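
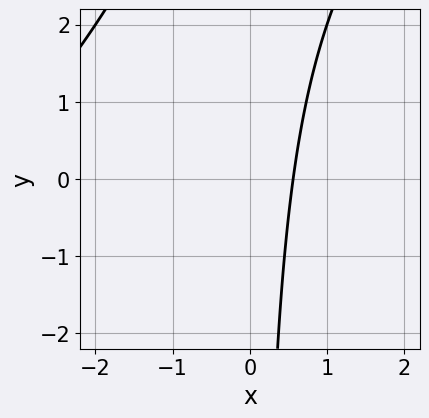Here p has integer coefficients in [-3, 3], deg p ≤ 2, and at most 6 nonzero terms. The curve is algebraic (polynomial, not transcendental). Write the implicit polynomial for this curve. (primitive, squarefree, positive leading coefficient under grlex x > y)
1. Degree: a generic line meets the curve in up to 2 points, so deg p = 2.
2. Checking where it meets the axes: it misses every integer gridline on the y-axis.
3. These observations pin down the coefficients.

x^2 - x*y + 3*x - 2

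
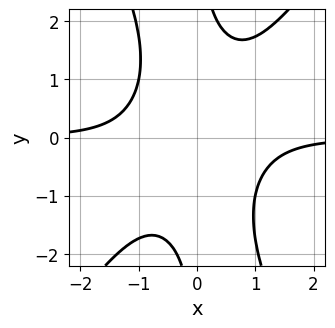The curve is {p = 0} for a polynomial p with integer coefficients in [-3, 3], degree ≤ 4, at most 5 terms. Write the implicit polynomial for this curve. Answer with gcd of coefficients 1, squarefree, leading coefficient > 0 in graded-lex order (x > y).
Degree: a generic line meets the curve in up to 4 points, so deg p = 4.
Reading off the gridlines: the curve avoids every integer y-axis point in the box; it misses every integer gridline on the x-axis.
Putting this together gives p.

3*x^3*y - x^2*y^2 - x*y^3 + 3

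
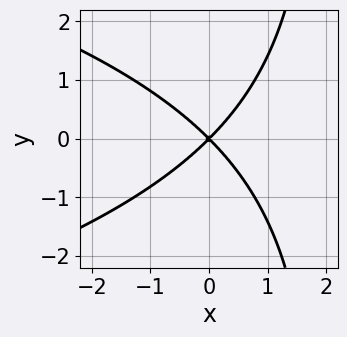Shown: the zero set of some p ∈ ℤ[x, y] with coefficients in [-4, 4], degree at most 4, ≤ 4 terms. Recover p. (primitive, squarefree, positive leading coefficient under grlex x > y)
x*y^2 + 2*x^2 - 2*y^2

First, deg p = 3. The shape is more complex than any degree-2 curve.
Next, symmetries: it's symmetric under y → −y, forcing even powers of y.
Then, from the visible intercepts: one x-axis crossing is at x = 0; it crosses the y-axis at the gridline y = 0.
Finally, fitting integer coefficients to these (and the overall shape) gives p.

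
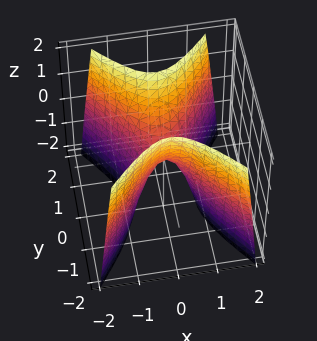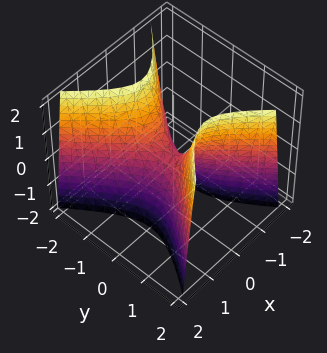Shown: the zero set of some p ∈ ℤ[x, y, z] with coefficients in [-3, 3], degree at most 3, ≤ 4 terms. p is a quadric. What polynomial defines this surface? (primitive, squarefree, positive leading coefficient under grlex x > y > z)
1. Degree: a hyperbolic paraboloid; a quadric, so deg p = 2.
2. Symmetries: mirror symmetry x ↦ −x ⇒ only even powers of x; mirror symmetry y ↦ −y ⇒ only even powers of y.
3. From the axis intercepts and sections: it meets the z-axis at z = 0 (among the integer gridlines); it meets the y-axis at y = 0 (among the integer gridlines); it crosses the x-axis at the gridline x = 0.
4. Putting this together gives p.

3*x^2 - 2*y^2 + z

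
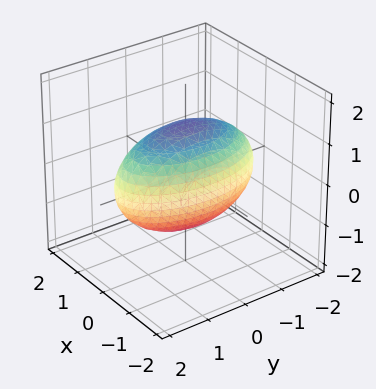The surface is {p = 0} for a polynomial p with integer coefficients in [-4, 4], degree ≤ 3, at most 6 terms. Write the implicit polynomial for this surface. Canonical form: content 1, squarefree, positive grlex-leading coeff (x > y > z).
3*x^2 + y^2 + 2*z^2 - 3

(a) The degree is 2 — a closed, bounded, convex surface; a quadric.
(b) Symmetries: it's symmetric under x → −x, forcing even powers of x; mirror symmetry z ↦ −z ⇒ only even powers of z; mirror symmetry y ↦ −y ⇒ only even powers of y.
(c) From the axis intercepts and sections: the x-axis gridline crossings are at x ∈ {-1, 1}.
(d) Fitting integer coefficients to these (and the overall shape) gives p.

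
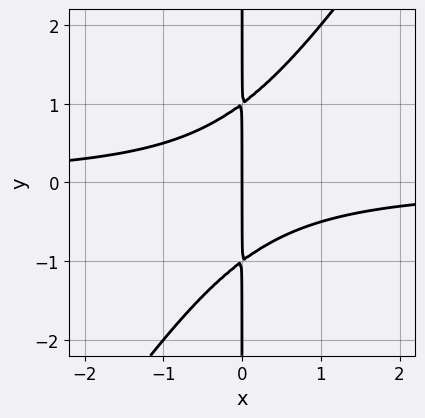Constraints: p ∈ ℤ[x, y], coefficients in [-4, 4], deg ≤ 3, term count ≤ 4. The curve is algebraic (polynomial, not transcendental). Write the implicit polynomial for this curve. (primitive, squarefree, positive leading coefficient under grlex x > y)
3*x^2*y - 2*x*y^2 + 2*x

First, the degree is 3 — a generic line meets the curve in up to 3 points.
Then, against the integer gridlines: every point of the y-axis in the box is on the curve; it meets the x-axis at x = 0 (among the integer gridlines).
Finally, matching integer coefficients to the picture gives p.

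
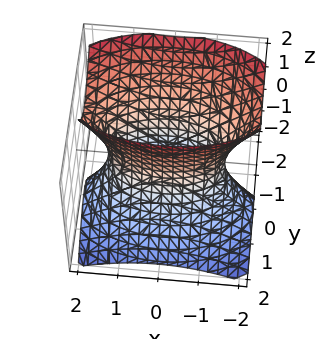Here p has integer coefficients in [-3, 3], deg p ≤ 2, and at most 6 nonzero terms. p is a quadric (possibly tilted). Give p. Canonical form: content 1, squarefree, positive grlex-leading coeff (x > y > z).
Degree: a generic line meets the surface in up to 2 points, so deg p = 2.
From the visible intercepts: no z-intercept at any integer in the box.
Matching integer coefficients to the picture gives p.

x^2 + 3*y^2 + 2*y*z - z^2 - 2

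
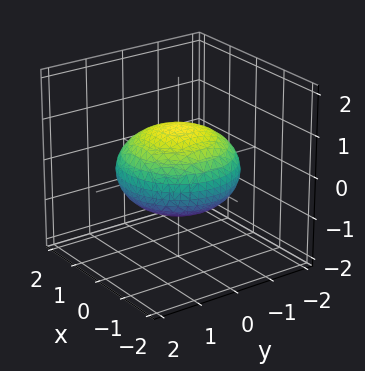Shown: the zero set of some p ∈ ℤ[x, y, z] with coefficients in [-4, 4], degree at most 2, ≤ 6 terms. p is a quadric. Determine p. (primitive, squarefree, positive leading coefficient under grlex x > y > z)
Degree: bounded and convex; a quadric, so deg p = 2.
Symmetries: mirror symmetry z ↦ −z ⇒ only even powers of z; every cross-section ⟂ z is a circle, so x, y appear only via x² + y².
Observable constraints: among the integer gridlines, it crosses the z-axis at z ∈ {-1, 1}; a circular section at z = 0 has radius between 1 and 2.
Fitting integer coefficients to these (and the overall shape) gives p.

x^2 + y^2 + 2*z^2 - 2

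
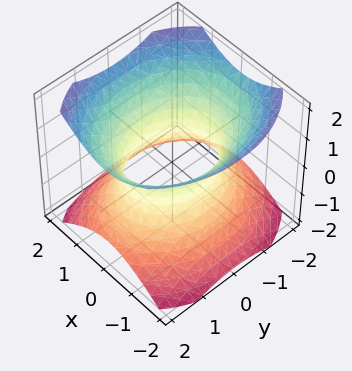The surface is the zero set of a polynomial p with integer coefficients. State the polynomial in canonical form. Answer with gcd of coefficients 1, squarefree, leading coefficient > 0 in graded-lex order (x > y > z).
3*x^2 + 2*y^2 - 3*z^2 - 3

(a) Degree: an hourglass — one-sheet hyperboloid; a quadric, so deg p = 2.
(b) Symmetries: the y ↦ −y reflection is a symmetry, so y appears only in even powers; mirror symmetry x ↦ −x ⇒ only even powers of x; it's symmetric under z → −z, forcing even powers of z.
(c) Checking where it meets the axes: among the integer gridlines, it crosses the x-axis at x ∈ {-1, 1}; the surface avoids every integer z-axis point in the box.
(d) Solving for integer coefficients yields p as stated.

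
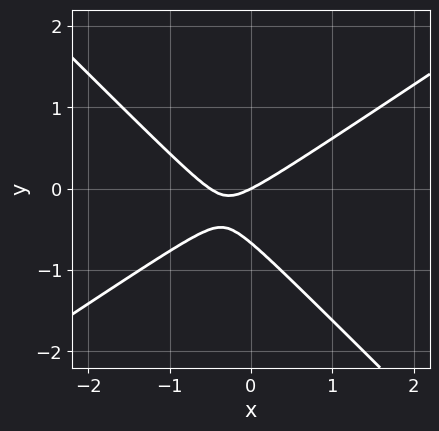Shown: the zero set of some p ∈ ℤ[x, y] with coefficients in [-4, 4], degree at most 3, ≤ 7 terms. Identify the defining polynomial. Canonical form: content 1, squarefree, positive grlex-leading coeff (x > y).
2*x^2 - x*y - 3*y^2 + x - 2*y

The degree is 2 — a generic line meets the curve in up to 2 points.
Reading off the gridlines: it meets the x-axis at x = 0 (among the integer gridlines); one y-axis crossing is at y = 0.
Putting this together gives p.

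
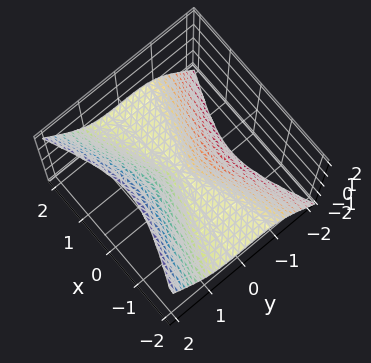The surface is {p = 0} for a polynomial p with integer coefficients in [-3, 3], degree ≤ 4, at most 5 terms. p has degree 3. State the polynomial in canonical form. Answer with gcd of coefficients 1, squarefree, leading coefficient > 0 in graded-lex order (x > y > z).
2*x^2*z - 3*y^3 + z^3

First, deg p = 3. A generic line meets the surface in up to 3 points.
Next, from the visible intercepts: it meets the y-axis at y = 0 (among the integer gridlines); every point of the x-axis in the box is on the surface; it meets the z-axis at z = 0 (among the integer gridlines).
Finally, solving for integer coefficients yields p as stated.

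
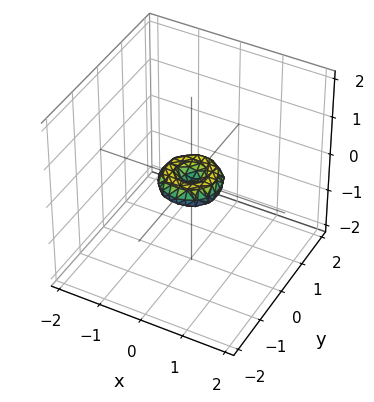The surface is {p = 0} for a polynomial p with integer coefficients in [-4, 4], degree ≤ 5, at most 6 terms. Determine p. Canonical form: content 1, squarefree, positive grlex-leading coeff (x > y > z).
First, the degree is 4 — a generic line meets the surface in up to 4 points.
Next, symmetry: the z-axis is an axis of rotation, so x and y enter only as x² + y².
Then, observable constraints: a circular section at z = 0 has radius between 0 and 1; one y-axis crossing is at y = 0; one x-axis crossing is at x = 0; one z-axis crossing is at z = 0.
Finally, solving for integer coefficients yields p as stated.

2*x^4 + 4*x^2*y^2 + 2*y^4 - x^2 - y^2 + 2*z^2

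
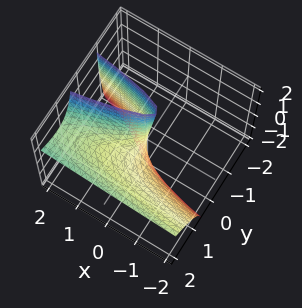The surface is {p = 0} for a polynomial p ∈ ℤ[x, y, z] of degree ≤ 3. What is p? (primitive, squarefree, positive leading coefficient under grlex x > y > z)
Degree: the shape is more complex than any degree-2 surface, so deg p = 3.
Against the integer gridlines: the y-axis gridline crossings are at y ∈ {0, 1}; the visible z-axis segment lies entirely on the surface; it crosses the x-axis at the gridline x = 0.
Solving for integer coefficients yields p as stated.

3*y^3 - 3*y^2*z - 3*y^2 - 2*y*z + 2*x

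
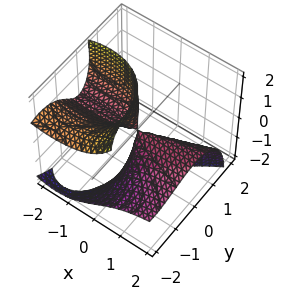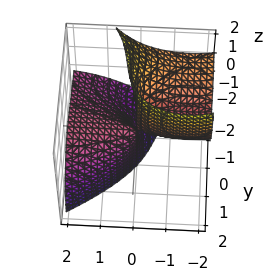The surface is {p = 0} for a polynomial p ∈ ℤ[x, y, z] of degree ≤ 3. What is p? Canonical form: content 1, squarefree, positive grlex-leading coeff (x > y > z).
1. There are 2 components. Treating them together as one polynomial.
2. deg p = 3. No degree-2 surface has this shape.
3. Reading off the gridlines: every point of the z-axis in the box is on the surface; the visible x-axis segment lies entirely on the surface.
4. Solving for integer coefficients yields p as stated.

x^2*z + y^3 + y*z^2 + 3*x*z + 3*y^2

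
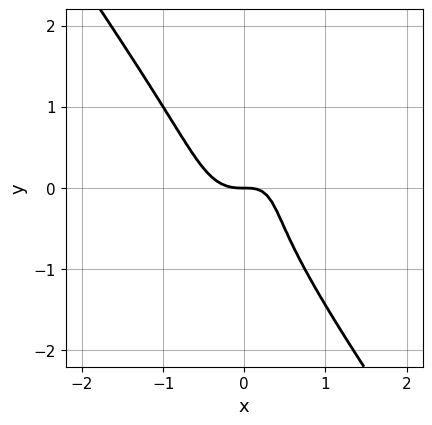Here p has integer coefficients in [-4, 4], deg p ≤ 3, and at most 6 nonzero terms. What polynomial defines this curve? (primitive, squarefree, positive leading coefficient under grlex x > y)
(a) Degree: a generic line meets the curve in up to 3 points, so deg p = 3.
(b) Against the integer gridlines: one x-axis crossing is at x = 0; it meets the y-axis at y = 0 (among the integer gridlines).
(c) Putting this together gives p.

3*x^3 + y^3 - x*y + y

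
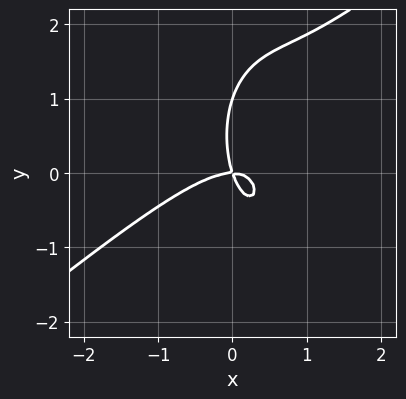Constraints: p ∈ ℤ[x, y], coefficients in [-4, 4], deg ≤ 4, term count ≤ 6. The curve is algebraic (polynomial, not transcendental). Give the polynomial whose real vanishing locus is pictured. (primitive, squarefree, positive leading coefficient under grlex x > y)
3*x^3 - 3*x^2*y - y^3 + 3*x*y + y^2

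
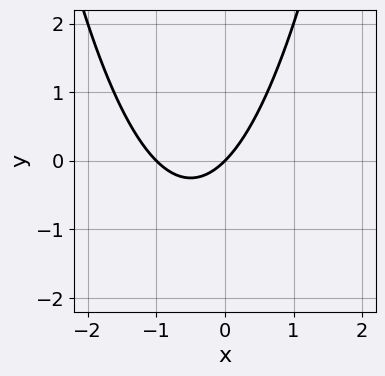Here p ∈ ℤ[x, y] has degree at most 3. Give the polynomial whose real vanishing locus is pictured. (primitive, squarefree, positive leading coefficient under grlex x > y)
First, the degree is 2 — the shape is more complex than any degree-1 curve.
Next, observable constraints: among the integer gridlines, it crosses the x-axis at x ∈ {-1, 0}; it crosses the y-axis at the gridline y = 0.
Finally, together with the visible shape, these determine p as stated.

x^2 + x - y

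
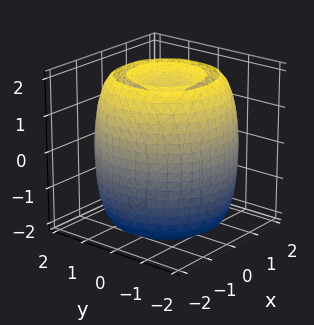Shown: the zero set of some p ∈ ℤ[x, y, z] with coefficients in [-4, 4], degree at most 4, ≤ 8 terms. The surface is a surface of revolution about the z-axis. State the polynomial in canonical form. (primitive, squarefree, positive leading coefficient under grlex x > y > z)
x^4 + 2*x^2*y^2 + y^4 - 3*x^2 - 3*y^2 + z^2 - 2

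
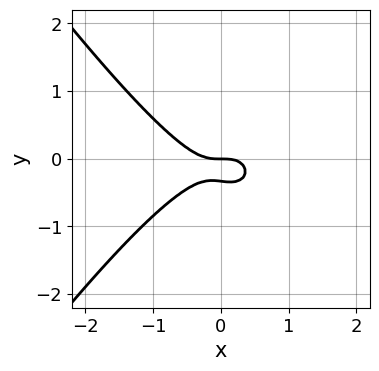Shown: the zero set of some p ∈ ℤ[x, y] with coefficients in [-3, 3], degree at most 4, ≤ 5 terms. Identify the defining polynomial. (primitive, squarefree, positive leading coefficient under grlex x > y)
The degree is 3 — no degree-2 curve has this shape.
From the visible intercepts: one x-axis crossing is at x = 0; one y-axis crossing is at y = 0.
Assembling these constraints gives the stated polynomial.

2*x^3 - x*y^2 + 3*y^2 + y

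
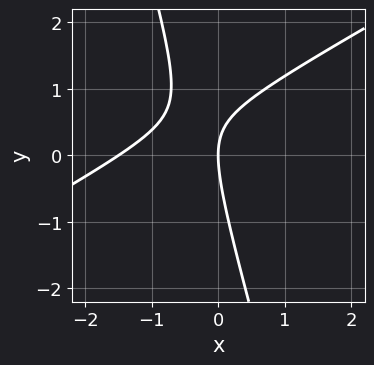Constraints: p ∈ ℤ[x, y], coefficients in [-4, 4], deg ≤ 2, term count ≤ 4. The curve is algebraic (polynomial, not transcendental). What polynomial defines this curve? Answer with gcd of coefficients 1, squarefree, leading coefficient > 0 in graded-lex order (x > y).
2*x^2 - 3*x*y - y^2 + 3*x

(a) Degree: the shape is more complex than any degree-1 curve, so deg p = 2.
(b) From the axis intercepts and sections: it crosses the y-axis at the gridline y = 0; one x-axis crossing is at x = 0.
(c) The integer polynomial consistent with all of this is the stated p.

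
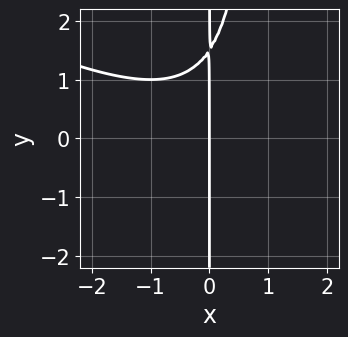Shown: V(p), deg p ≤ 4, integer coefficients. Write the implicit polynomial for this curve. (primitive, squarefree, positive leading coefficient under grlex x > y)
x^3 + 2*x^2*y - 2*x*y + 3*x

First, degree: a generic line meets the curve in up to 3 points, so deg p = 3.
Then, from the visible intercepts: it crosses the x-axis at the gridline x = 0; the visible y-axis segment lies entirely on the curve.
Finally, putting this together gives p.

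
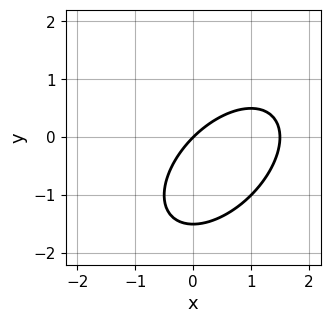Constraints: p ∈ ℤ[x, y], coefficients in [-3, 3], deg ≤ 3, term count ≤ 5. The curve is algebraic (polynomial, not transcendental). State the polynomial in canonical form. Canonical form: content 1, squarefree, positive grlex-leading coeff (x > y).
2*x^2 - 2*x*y + 2*y^2 - 3*x + 3*y

(a) The degree is 2 — the shape is more complex than any degree-1 curve.
(b) Against the integer gridlines: it meets the y-axis at y = 0 (among the integer gridlines); it crosses the x-axis at the gridline x = 0.
(c) Fitting integer coefficients to these (and the overall shape) gives p.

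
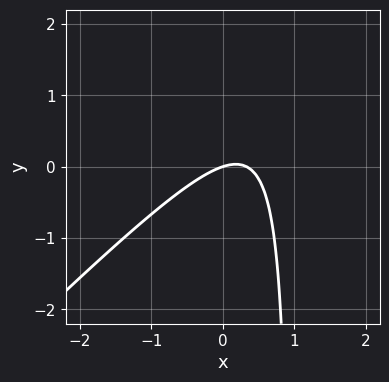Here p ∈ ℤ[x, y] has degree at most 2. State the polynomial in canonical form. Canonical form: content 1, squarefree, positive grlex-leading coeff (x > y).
3*x^2 - 3*x*y - x + 3*y

First, the degree is 2 — a generic line meets the curve in up to 2 points.
Then, against the integer gridlines: it crosses the y-axis at the gridline y = 0; it crosses the x-axis at the gridline x = 0.
Finally, these observations pin down the coefficients.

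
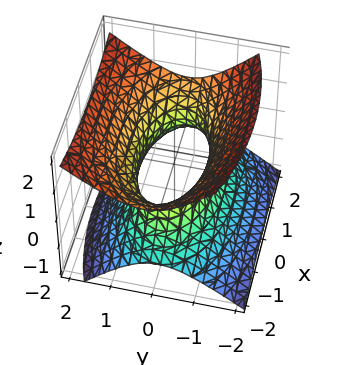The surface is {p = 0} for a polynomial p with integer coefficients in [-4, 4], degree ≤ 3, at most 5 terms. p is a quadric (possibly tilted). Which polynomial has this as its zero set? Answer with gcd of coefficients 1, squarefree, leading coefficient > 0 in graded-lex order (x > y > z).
1. The degree is 2 — no degree-1 surface has this shape.
2. Observable constraints: it misses every integer gridline on the z-axis.
3. Solving for integer coefficients yields p as stated.

x^2 + 3*y^2 - y*z - 3*z^2 - 2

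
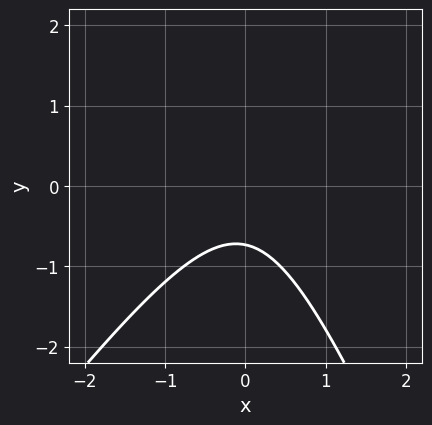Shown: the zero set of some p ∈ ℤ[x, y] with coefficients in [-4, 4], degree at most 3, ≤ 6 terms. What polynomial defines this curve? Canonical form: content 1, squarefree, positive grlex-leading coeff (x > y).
The degree is 2 — the shape is more complex than any degree-1 curve.
Observable constraints: no x-intercept at any integer in the box.
Putting this together gives p.

3*x^2 - x*y - y^2 + 2*y + 2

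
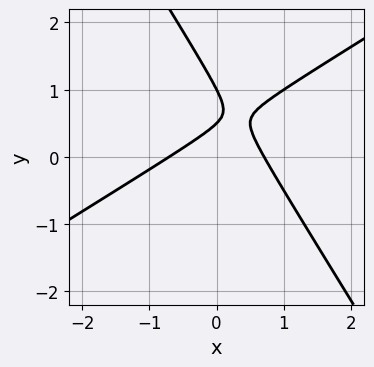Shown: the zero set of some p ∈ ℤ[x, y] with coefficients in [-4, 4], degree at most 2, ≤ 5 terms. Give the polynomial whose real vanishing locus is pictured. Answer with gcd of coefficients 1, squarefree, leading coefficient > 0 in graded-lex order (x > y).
1. Degree: the shape is more complex than any degree-1 curve, so deg p = 2.
2. Checking where it meets the axes: one y-axis crossing is at y = 1.
3. These observations pin down the coefficients.

2*x^2 - 2*x*y - 2*y^2 + 3*y - 1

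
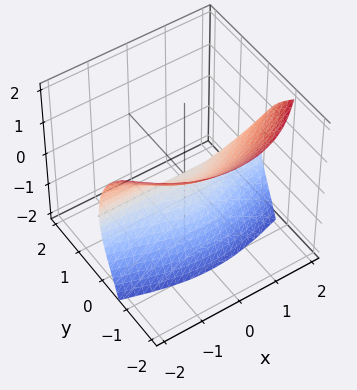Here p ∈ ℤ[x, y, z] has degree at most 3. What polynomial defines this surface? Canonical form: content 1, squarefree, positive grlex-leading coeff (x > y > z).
2*x^2*y + 3*y^3 + 2*y^2*z + 2*z^2

deg p = 3.
Observable constraints: it meets the z-axis at z = 0 (among the integer gridlines); the visible x-axis segment lies entirely on the surface.
Together with the visible shape, these determine p as stated.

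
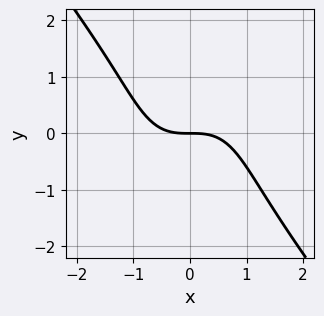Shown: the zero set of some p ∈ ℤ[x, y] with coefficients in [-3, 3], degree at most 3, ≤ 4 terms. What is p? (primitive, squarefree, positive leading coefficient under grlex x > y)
2*x^3 + y^3 + 3*y

The degree is 3 — a generic line meets the curve in up to 3 points.
Against the integer gridlines: one x-axis crossing is at x = 0; it meets the y-axis at y = 0 (among the integer gridlines).
Together with the visible shape, these determine p as stated.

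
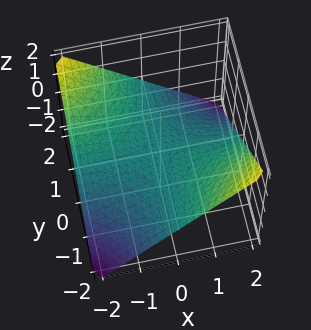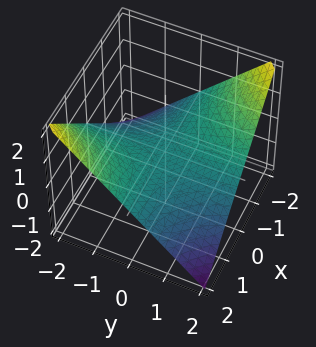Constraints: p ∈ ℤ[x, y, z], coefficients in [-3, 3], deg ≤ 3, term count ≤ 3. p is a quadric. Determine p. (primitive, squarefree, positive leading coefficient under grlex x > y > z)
The degree is 2 — a hyperbolic paraboloid; a quadric.
Reading off the gridlines: every point of the x-axis in the box is on the surface; the visible y-axis segment lies entirely on the surface; it meets the z-axis at z = 0 (among the integer gridlines).
Together with the visible shape, these determine p as stated.

x*y + 2*z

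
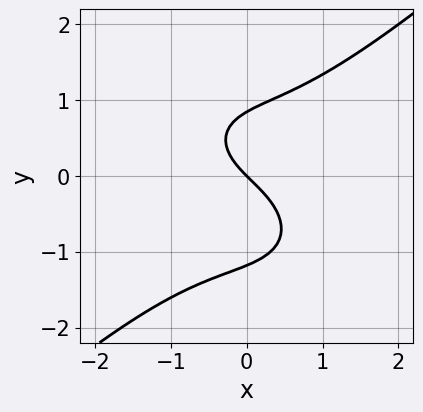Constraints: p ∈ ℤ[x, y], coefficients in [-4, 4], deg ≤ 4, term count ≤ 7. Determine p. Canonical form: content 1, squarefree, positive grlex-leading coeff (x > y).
2*x^3 - 3*y^3 - y^2 + 3*x + 3*y

1. The degree is 3 — no degree-2 curve has this shape.
2. From the axis intercepts and sections: it crosses the y-axis at the gridline y = 0; it crosses the x-axis at the gridline x = 0.
3. Fitting integer coefficients to these (and the overall shape) gives p.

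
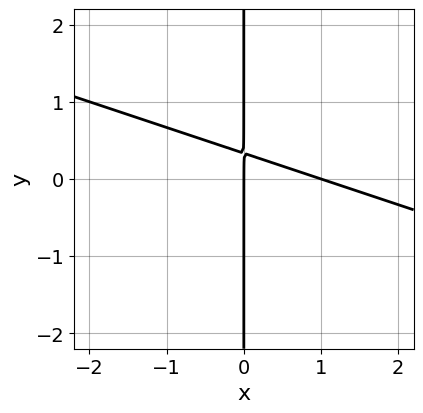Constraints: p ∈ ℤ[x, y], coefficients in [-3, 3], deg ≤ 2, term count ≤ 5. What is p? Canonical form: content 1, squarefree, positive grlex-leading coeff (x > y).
x^2 + 3*x*y - x

1. deg p = 2. A generic line meets the curve in up to 2 points.
2. From the visible intercepts: the x-axis gridline crossings are at x ∈ {0, 1}; every point of the y-axis in the box is on the curve.
3. Fitting integer coefficients to these (and the overall shape) gives p.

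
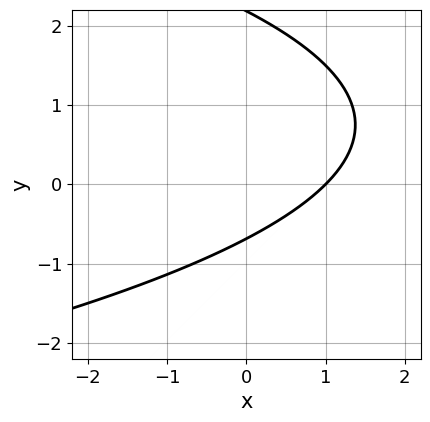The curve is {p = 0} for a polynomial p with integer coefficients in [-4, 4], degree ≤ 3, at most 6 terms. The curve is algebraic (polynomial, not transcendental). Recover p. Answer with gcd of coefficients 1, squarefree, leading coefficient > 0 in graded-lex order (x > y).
1. The degree is 2 — the shape is more complex than any degree-1 curve.
2. Reading off the gridlines: it crosses the x-axis at the gridline x = 1.
3. Matching integer coefficients to the picture gives p.

2*y^2 + 3*x - 3*y - 3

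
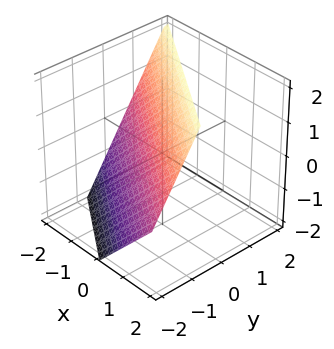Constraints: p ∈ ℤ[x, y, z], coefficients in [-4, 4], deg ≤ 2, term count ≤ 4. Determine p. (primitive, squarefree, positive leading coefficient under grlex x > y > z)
(a) deg p = 1. The surface is flat (a plane).
(b) Against the integer gridlines: it meets the x-axis at x = -1 (among the integer gridlines); it meets the z-axis at z = 1 (among the integer gridlines).
(c) Assembling these constraints gives the stated polynomial.

2*x + 3*y - 2*z + 2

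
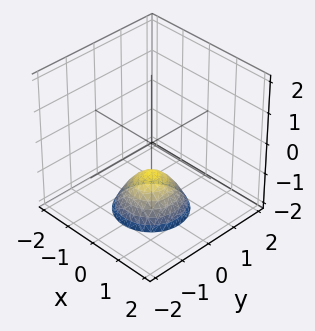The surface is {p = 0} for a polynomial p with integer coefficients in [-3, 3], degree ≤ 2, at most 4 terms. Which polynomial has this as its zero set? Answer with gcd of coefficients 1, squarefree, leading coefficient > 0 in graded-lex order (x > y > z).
x^2 + y^2 + z + 1

1. The degree is 2 — no degree-1 surface has this shape.
2. By symmetry, every cross-section ⟂ z is a circle, so x, y appear only via x² + y².
3. Against the integer gridlines: a circular section at z = -2 has radius exactly 1; no y-intercept at any integer in the box; it crosses the z-axis at the gridline z = -1; it misses every integer gridline on the x-axis.
4. Matching integer coefficients to the picture gives p.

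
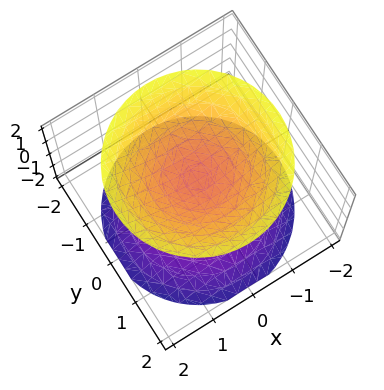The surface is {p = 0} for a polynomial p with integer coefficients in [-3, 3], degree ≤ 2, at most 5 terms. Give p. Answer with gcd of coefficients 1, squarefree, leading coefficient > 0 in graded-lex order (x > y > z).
2*x^2 + 2*y^2 - 2*z^2 + 1

1. The picture has 2 separate pieces.
2. The degree is 2 — a generic line meets the surface in up to 2 points.
3. Symmetries: rotational symmetry about the z-axis ⇒ p depends on x, y only through x² + y².
4. Against the integer gridlines: no y-intercept at any integer in the box; the surface avoids every integer x-axis point in the box; a circular section at z = 1 has radius between 0 and 1.
5. Assembling these constraints gives the stated polynomial.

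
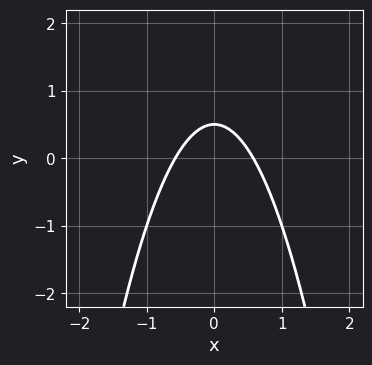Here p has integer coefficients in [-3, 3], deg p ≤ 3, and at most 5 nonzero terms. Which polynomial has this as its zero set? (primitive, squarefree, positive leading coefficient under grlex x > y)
3*x^2 + 2*y - 1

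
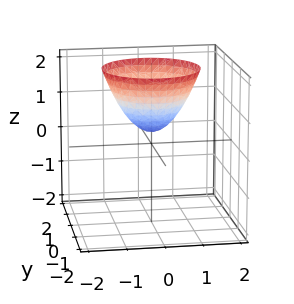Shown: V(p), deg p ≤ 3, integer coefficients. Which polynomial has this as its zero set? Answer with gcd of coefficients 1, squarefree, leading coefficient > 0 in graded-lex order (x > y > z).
3*x^2 + 3*y^2 - 3*z + 1

deg p = 2. The shape is more complex than any degree-1 surface.
Symmetries: the z-axis is an axis of rotation, so x and y enter only as x² + y².
Reading off the gridlines: a circular section at z = 2 has radius between 1 and 2; the surface avoids every integer y-axis point in the box; the surface avoids every integer x-axis point in the box.
Together with the visible shape, these determine p as stated.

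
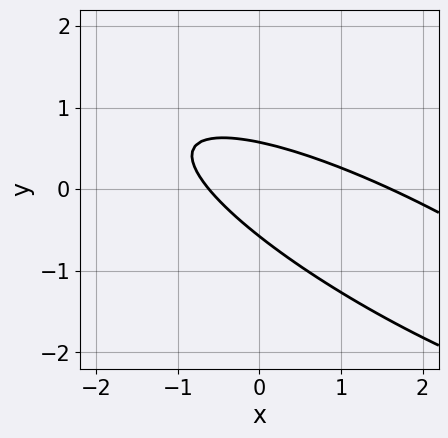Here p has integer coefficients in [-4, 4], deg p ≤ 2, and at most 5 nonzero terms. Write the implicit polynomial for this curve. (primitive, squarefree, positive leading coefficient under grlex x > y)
x^2 + 3*x*y + 3*y^2 - x - 1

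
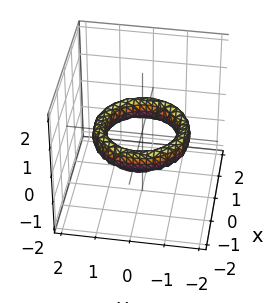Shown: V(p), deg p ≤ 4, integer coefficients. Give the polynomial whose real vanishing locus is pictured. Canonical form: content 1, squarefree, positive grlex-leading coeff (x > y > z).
x^4 + 2*x^2*y^2 + y^4 - 3*x^2 - 3*y^2 + 2*z^2 + 2

1. The degree is 4 — the shape is more complex than any degree-3 surface.
2. By symmetry, the surface is invariant under rotation about z: p = q(x² + y², z).
3. From the visible intercepts: the surface avoids every integer z-axis point in the box; the x-axis gridline crossings are at x ∈ {-1, 1}; a circular section at z = 0 has radius exactly 1.
4. Matching integer coefficients to the picture gives p.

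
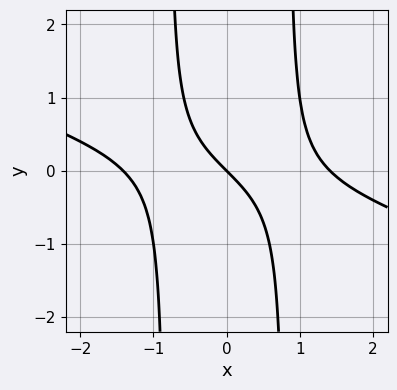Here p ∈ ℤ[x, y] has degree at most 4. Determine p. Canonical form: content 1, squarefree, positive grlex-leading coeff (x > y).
x^3 + 3*x^2*y - 2*x - 2*y

1. The degree is 3 — the shape is more complex than any degree-2 curve.
2. Against the integer gridlines: it meets the y-axis at y = 0 (among the integer gridlines); it meets the x-axis at x = 0 (among the integer gridlines).
3. Together with the visible shape, these determine p as stated.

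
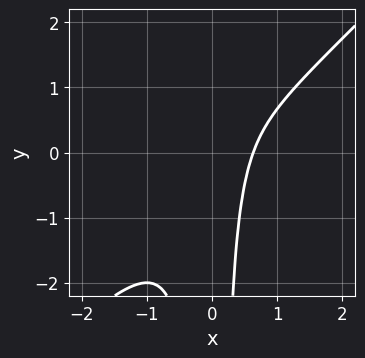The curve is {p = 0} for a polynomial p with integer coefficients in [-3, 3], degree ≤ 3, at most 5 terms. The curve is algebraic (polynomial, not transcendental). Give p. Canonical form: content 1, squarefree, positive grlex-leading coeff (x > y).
3*x^3 - 3*x^2*y - x^2 + x - 1

First, the degree is 3 — the shape is more complex than any degree-2 curve.
Next, observable constraints: the curve avoids every integer y-axis point in the box.
Finally, these observations pin down the coefficients.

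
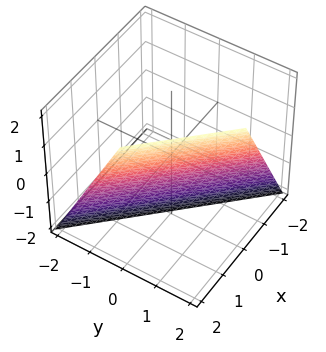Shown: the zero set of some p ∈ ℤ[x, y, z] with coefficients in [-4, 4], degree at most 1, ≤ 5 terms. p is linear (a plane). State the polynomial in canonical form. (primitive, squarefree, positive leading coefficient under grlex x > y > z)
2*x + 2*y - z - 2

1. deg p = 1.
2. Reading off the gridlines: one x-axis crossing is at x = 1; it meets the y-axis at y = 1 (among the integer gridlines); one z-axis crossing is at z = -2.
3. Solving for integer coefficients yields p as stated.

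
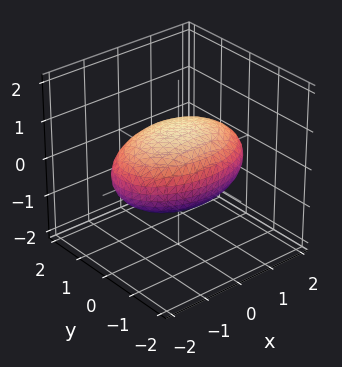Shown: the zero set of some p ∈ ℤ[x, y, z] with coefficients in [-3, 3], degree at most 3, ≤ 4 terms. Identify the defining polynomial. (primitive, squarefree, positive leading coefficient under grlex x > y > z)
1. The degree is 2 — bounded and convex; a quadric.
2. Symmetries: mirror symmetry x ↦ −x ⇒ only even powers of x; it's symmetric under y → −y, forcing even powers of y; it's symmetric under z → −z, forcing even powers of z.
3. Against the integer gridlines: among the integer gridlines, it crosses the z-axis at z ∈ {-1, 1}.
4. These observations pin down the coefficients.

x^2 + 2*y^2 + 3*z^2 - 3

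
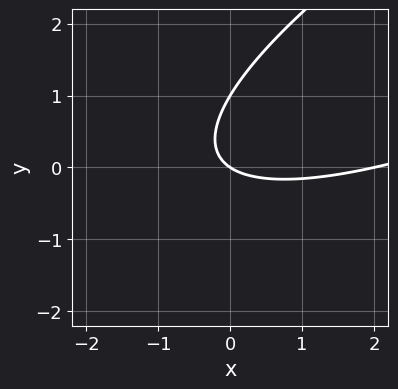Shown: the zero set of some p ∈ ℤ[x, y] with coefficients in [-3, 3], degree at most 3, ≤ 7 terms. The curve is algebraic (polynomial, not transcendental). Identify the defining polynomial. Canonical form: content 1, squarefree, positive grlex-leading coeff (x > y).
The degree is 2 — no degree-1 curve has this shape.
From the axis intercepts and sections: among the integer gridlines, it crosses the y-axis at y ∈ {0, 1}; among the integer gridlines, it crosses the x-axis at x ∈ {0, 2}.
These observations pin down the coefficients.

x^2 - 3*x*y + 3*y^2 - 2*x - 3*y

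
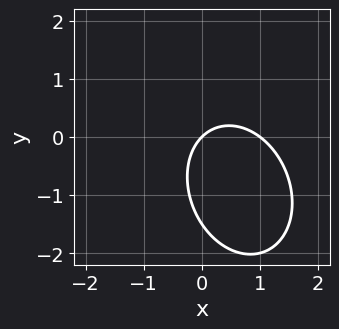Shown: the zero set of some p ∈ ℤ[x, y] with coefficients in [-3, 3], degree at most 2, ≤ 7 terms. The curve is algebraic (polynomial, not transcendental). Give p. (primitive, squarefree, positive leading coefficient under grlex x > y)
3*x^2 + x*y + 2*y^2 - 3*x + 3*y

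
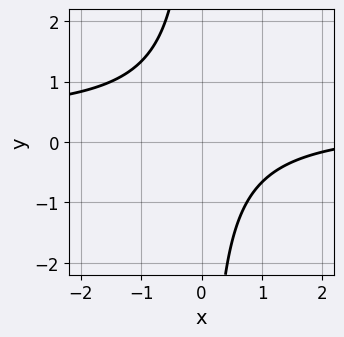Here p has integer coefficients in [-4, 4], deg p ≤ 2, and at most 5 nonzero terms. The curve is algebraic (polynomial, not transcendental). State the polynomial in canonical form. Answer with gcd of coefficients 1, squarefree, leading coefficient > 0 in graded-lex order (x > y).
3*x*y - x + 3

1. deg p = 2. The shape is more complex than any degree-1 curve.
2. Against the integer gridlines: the curve avoids every integer x-axis point in the box; it misses every integer gridline on the y-axis.
3. Together with the visible shape, these determine p as stated.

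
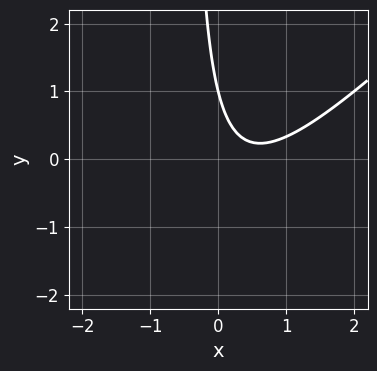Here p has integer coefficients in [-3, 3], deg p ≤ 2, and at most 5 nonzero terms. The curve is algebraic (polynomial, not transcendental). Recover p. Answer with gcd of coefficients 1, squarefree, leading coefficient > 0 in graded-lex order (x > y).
First, the degree is 2 — no degree-1 curve has this shape.
Next, against the integer gridlines: it meets the y-axis at y = 1 (among the integer gridlines); the curve avoids every integer x-axis point in the box.
Finally, assembling these constraints gives the stated polynomial.

2*x^2 - 2*x*y - 2*x - y + 1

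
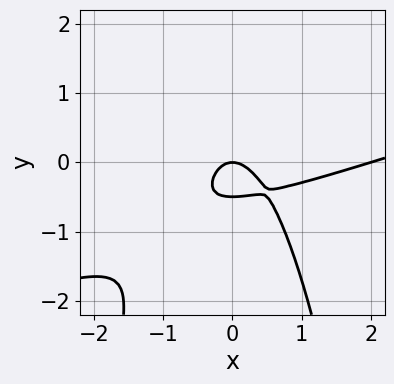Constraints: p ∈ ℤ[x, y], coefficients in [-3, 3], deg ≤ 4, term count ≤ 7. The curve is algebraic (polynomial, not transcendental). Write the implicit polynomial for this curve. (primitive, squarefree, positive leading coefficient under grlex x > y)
x^3 - 3*x^2*y - 2*x^2 - 2*y^2 - y

1. The degree is 3 — the shape is more complex than any degree-2 curve.
2. Observable constraints: the x-axis gridline crossings are at x ∈ {0, 2}; it crosses the y-axis at the gridline y = 0.
3. Together with the visible shape, these determine p as stated.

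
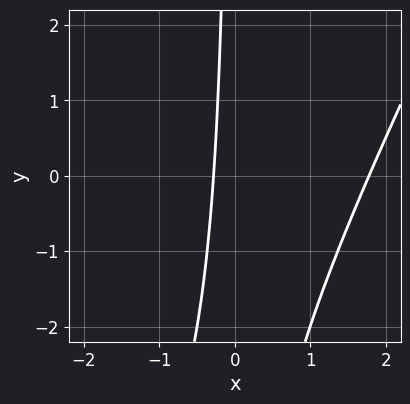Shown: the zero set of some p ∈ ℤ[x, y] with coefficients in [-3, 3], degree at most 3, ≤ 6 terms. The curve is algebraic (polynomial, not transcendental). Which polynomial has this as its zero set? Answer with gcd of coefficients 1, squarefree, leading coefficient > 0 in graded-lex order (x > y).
2*x^2 - x*y - 3*x - 1

Degree: no degree-1 curve has this shape, so deg p = 2.
From the visible intercepts: it misses every integer gridline on the y-axis.
Solving for integer coefficients yields p as stated.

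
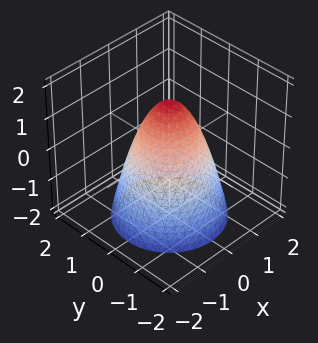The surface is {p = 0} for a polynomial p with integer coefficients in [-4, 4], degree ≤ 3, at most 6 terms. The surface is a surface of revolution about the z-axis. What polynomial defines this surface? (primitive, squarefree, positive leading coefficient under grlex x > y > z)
3*x^2 + 3*y^2 + 2*z - 3

Degree: no degree-1 surface has this shape, so deg p = 2.
Symmetries: rotational symmetry about the z-axis ⇒ p depends on x, y only through x² + y².
From the visible intercepts: a circular section at z = 0 has radius exactly 1; among the integer gridlines, it crosses the y-axis at y ∈ {-1, 1}.
Putting this together gives p.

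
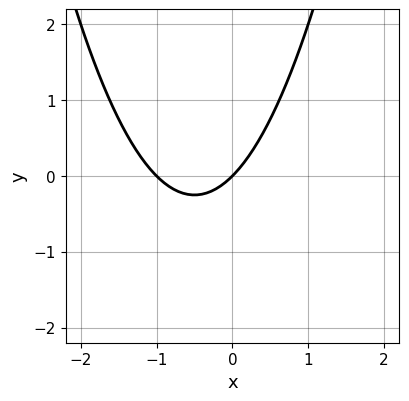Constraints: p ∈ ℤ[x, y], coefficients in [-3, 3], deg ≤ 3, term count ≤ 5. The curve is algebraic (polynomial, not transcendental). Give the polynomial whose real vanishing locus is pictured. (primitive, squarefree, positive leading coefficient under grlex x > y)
x^2 + x - y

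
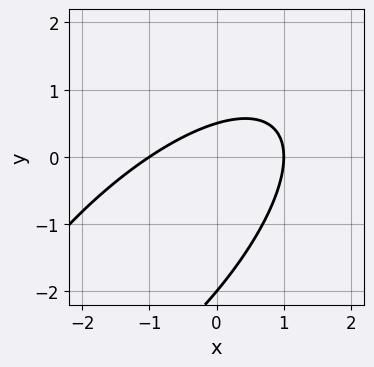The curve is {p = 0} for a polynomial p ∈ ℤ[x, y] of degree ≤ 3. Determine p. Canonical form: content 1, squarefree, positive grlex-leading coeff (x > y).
2*x^2 - 3*x*y + 2*y^2 + 3*y - 2

(a) deg p = 2. No degree-1 curve has this shape.
(b) Against the integer gridlines: one y-axis crossing is at y = -2; the x-axis gridline crossings are at x ∈ {-1, 1}.
(c) Matching integer coefficients to the picture gives p.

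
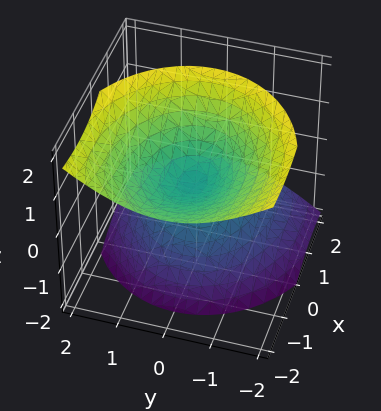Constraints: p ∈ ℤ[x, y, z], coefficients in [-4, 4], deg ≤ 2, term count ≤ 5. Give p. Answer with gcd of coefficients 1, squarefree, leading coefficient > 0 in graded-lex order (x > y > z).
First, there are 2 components.
Then, the degree is 2 — no degree-1 surface has this shape.
Then, reading off the gridlines: it crosses the x-axis at the gridline x = 0; one z-axis crossing is at z = 0.
Finally, the integer polynomial consistent with all of this is the stated p.

2*x^2 + 3*x*z + 3*y^2 - 3*z^2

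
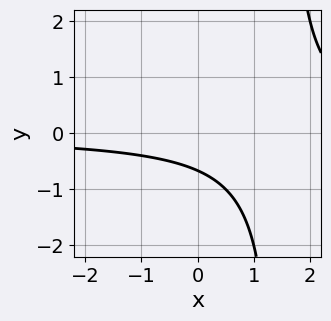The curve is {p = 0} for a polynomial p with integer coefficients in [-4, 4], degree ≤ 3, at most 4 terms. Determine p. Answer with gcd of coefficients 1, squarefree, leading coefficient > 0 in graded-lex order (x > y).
deg p = 2.
From the visible intercepts: the curve avoids every integer x-axis point in the box.
Assembling these constraints gives the stated polynomial.

2*x*y - 3*y - 2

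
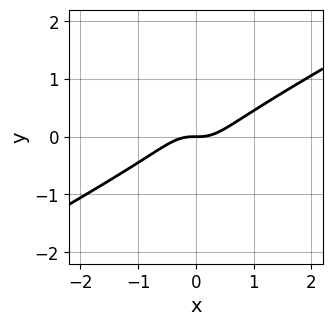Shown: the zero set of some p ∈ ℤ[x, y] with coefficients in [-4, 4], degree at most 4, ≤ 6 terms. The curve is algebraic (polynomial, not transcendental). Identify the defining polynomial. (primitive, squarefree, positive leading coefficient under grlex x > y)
2*x^3 - 3*x^2*y - x*y^2 - y

1. Degree: no degree-2 curve has this shape, so deg p = 3.
2. Checking where it meets the axes: it crosses the x-axis at the gridline x = 0; it crosses the y-axis at the gridline y = 0.
3. Together with the visible shape, these determine p as stated.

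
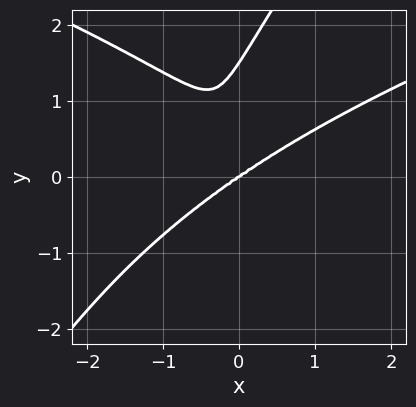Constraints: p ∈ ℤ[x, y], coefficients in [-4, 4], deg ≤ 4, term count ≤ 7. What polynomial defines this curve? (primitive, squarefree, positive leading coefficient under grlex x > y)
3*x*y^3 - 2*y^4 - 3*x^3 + 3*x^2*y + 3*y^3

deg p = 4. The shape is more complex than any degree-3 curve.
Checking where it meets the axes: it crosses the x-axis at the gridline x = 0; one y-axis crossing is at y = 0.
The integer polynomial consistent with all of this is the stated p.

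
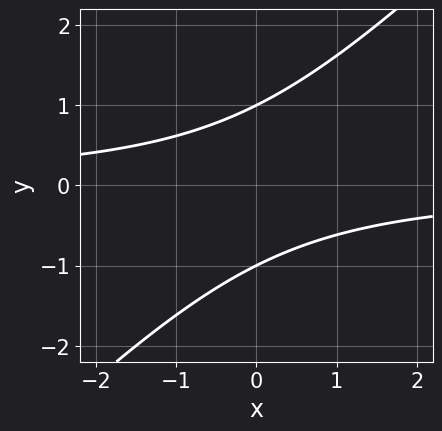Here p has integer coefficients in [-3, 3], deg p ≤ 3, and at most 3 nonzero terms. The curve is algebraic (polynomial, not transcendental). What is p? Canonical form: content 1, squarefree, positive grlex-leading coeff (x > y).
x*y - y^2 + 1

1. deg p = 2. No degree-1 curve has this shape.
2. Observable constraints: the y-axis gridline crossings are at y ∈ {-1, 1}; no x-intercept at any integer in the box.
3. Together with the visible shape, these determine p as stated.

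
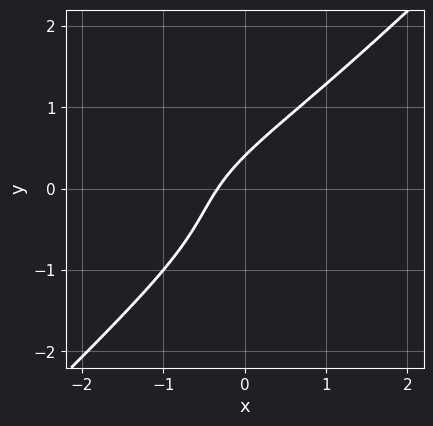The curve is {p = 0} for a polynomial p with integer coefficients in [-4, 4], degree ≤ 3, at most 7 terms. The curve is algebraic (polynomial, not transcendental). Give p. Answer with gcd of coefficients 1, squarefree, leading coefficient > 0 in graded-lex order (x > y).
The degree is 3 — a generic line meets the curve in up to 3 points.
Putting this together gives p.

3*x*y^2 - 3*y^3 + 3*x - 2*y + 1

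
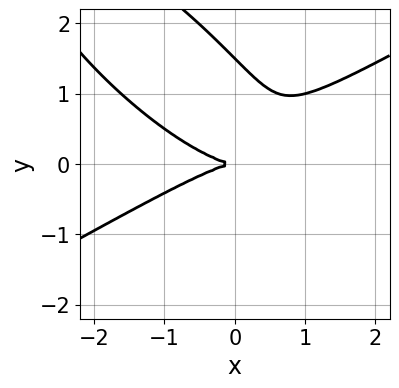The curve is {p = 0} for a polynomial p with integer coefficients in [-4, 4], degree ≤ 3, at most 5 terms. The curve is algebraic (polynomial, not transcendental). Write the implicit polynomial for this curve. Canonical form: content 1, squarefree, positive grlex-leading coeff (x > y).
x^3 - 2*x*y^2 - 2*y^3 + 3*y^2

(a) The degree is 3 — the shape is more complex than any degree-2 curve.
(b) Observable constraints: it crosses the x-axis at the gridline x = 0; it crosses the y-axis at the gridline y = 0.
(c) Solving for integer coefficients yields p as stated.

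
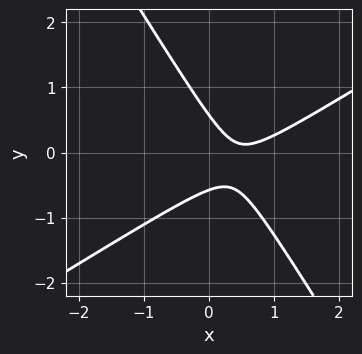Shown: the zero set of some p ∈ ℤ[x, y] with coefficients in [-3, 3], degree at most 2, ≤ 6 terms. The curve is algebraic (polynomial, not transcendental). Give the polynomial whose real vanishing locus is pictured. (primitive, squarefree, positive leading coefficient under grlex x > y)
Degree: a generic line meets the curve in up to 2 points, so deg p = 2.
Checking where it meets the axes: no x-intercept at any integer in the box.
Putting this together gives p.

3*x^2 - 3*x*y - 3*y^2 - 3*x + 1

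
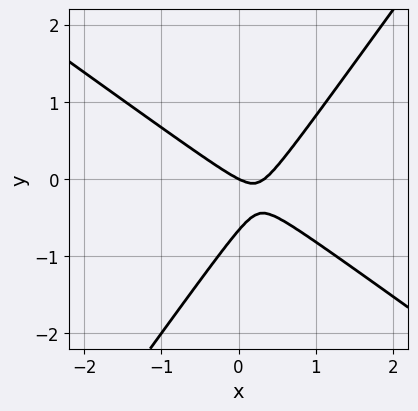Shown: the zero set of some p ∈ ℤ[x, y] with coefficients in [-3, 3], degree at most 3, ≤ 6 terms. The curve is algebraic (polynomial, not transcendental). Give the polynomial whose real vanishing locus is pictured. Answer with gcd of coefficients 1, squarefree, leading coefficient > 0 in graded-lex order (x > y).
(a) deg p = 2.
(b) From the visible intercepts: one y-axis crossing is at y = 0; one x-axis crossing is at x = 0.
(c) Together with the visible shape, these determine p as stated.

3*x^2 + 2*x*y - 3*y^2 - x - 2*y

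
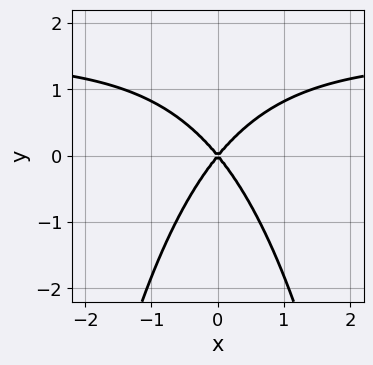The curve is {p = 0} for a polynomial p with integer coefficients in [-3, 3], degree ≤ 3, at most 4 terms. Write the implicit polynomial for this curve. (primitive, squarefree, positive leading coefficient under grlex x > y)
deg p = 3. A generic line meets the curve in up to 3 points.
Symmetries: mirror symmetry x ↦ −x ⇒ only even powers of x.
Reading off the gridlines: it meets the x-axis at x = 0 (among the integer gridlines); it meets the y-axis at y = 0 (among the integer gridlines).
Matching integer coefficients to the picture gives p.

2*x^2*y - 3*x^2 + 2*y^2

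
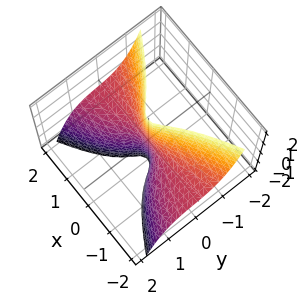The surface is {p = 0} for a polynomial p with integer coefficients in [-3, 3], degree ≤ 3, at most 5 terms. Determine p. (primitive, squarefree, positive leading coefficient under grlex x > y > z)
x^2*z + 2*y^3 - y^2 + y

Degree: a generic line meets the surface in up to 3 points, so deg p = 3.
Reading off the gridlines: it meets the y-axis at y = 0 (among the integer gridlines); the visible z-axis segment lies entirely on the surface.
Solving for integer coefficients yields p as stated. Check: (-1, 0, 0) on the x-axis lies on the surface, and p(-1, 0, 0) = 0. ✓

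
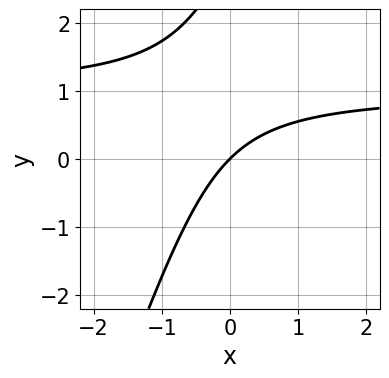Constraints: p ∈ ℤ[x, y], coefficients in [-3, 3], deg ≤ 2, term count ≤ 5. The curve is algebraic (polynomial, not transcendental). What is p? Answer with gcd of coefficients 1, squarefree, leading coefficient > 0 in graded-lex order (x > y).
The degree is 2 — the shape is more complex than any degree-1 curve.
From the axis intercepts and sections: it crosses the x-axis at the gridline x = 0; it meets the y-axis at y = 0 (among the integer gridlines).
Fitting integer coefficients to these (and the overall shape) gives p.

3*x*y - y^2 - 3*x + 3*y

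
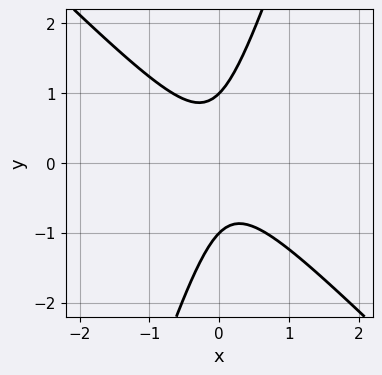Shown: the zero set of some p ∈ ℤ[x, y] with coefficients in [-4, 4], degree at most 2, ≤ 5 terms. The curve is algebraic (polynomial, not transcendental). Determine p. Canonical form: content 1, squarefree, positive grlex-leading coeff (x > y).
1. The degree is 2 — the shape is more complex than any degree-1 curve.
2. Reading off the gridlines: the curve avoids every integer x-axis point in the box; the y-axis gridline crossings are at y ∈ {-1, 1}.
3. Matching integer coefficients to the picture gives p.

3*x^2 + 2*x*y - y^2 + 1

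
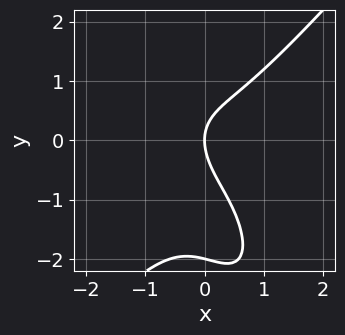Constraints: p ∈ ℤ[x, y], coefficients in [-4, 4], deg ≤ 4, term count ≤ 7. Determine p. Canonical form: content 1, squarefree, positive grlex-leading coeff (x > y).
First, degree: no degree-2 curve has this shape, so deg p = 3.
Then, checking where it meets the axes: the y-axis gridline crossings are at y ∈ {-2, 0}; it meets the x-axis at x = 0 (among the integer gridlines).
Finally, fitting integer coefficients to these (and the overall shape) gives p.

3*x^3 - x*y^2 - y^3 - 2*y^2 + 3*x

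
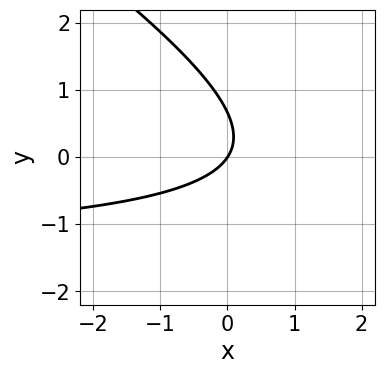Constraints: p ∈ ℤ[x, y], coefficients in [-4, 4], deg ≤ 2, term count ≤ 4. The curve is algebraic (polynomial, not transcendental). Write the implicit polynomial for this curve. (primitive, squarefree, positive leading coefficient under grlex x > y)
2*x*y + 3*y^2 + 3*x - 2*y

(a) deg p = 2. The shape is more complex than any degree-1 curve.
(b) Against the integer gridlines: one x-axis crossing is at x = 0; one y-axis crossing is at y = 0.
(c) Assembling these constraints gives the stated polynomial.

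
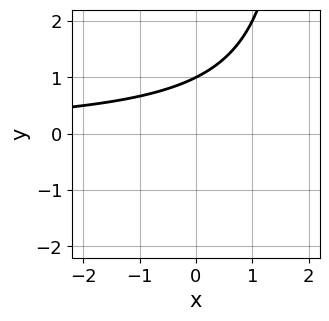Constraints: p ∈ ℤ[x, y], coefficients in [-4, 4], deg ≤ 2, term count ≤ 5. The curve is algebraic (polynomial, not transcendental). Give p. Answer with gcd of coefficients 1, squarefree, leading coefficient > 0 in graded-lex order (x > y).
x*y - 2*y + 2

First, degree: a generic line meets the curve in up to 2 points, so deg p = 2.
Next, from the axis intercepts and sections: it crosses the y-axis at the gridline y = 1; no x-intercept at any integer in the box.
Finally, the integer polynomial consistent with all of this is the stated p.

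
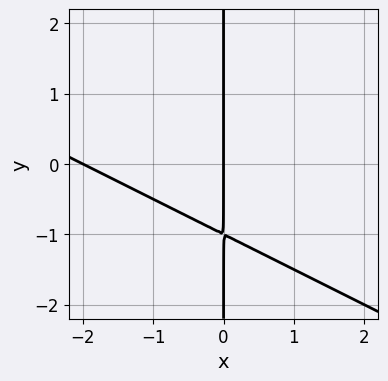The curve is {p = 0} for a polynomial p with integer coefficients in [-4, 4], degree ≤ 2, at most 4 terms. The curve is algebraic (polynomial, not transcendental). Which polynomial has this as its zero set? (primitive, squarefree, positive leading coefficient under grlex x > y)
x^2 + 2*x*y + 2*x

First, the degree is 2 — the shape is more complex than any degree-1 curve.
Then, observable constraints: every point of the y-axis in the box is on the curve; the x-axis gridline crossings are at x ∈ {-2, 0}.
Finally, matching integer coefficients to the picture gives p.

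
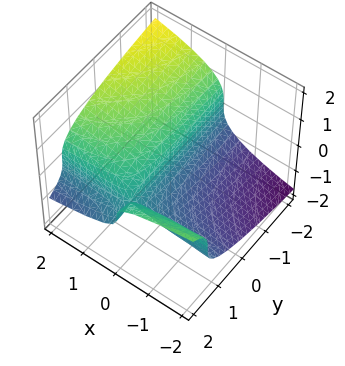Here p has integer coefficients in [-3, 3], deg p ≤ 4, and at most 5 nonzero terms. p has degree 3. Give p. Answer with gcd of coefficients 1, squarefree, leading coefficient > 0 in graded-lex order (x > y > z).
3*z^3 + 2*x*y - 3*x

(a) The degree is 3 — a generic line meets the surface in up to 3 points.
(b) From the visible intercepts: every point of the y-axis in the box is on the surface; it meets the z-axis at z = 0 (among the integer gridlines); it meets the x-axis at x = 0 (among the integer gridlines).
(c) Together with the visible shape, these determine p as stated.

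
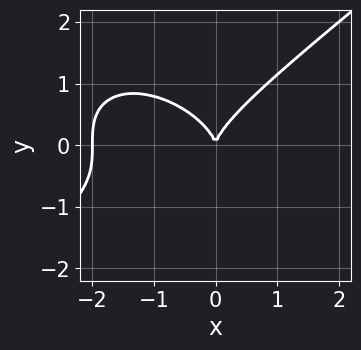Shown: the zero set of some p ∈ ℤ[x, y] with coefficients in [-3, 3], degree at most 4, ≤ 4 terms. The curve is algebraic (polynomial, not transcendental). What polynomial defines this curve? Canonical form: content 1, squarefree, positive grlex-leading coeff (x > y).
deg p = 3. No degree-2 curve has this shape.
Checking where it meets the axes: the x-axis gridline crossings are at x ∈ {-2, 0}; one y-axis crossing is at y = 0.
Solving for integer coefficients yields p as stated.

x^3 - 2*y^3 + 2*x^2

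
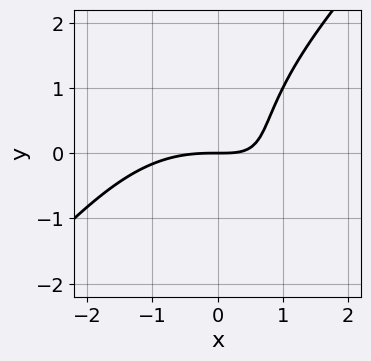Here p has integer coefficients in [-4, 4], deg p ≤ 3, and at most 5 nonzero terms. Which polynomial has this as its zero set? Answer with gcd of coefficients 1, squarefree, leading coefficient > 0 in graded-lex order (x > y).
1. Degree: the shape is more complex than any degree-2 curve, so deg p = 3.
2. Reading off the gridlines: it crosses the y-axis at the gridline y = 0; it meets the x-axis at x = 0 (among the integer gridlines).
3. Together with the visible shape, these determine p as stated.

x^3 - y^3 + 3*x*y - 3*y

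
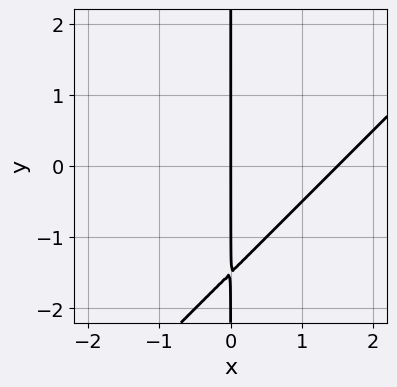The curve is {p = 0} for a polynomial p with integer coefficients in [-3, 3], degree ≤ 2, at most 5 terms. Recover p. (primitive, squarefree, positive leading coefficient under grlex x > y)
2*x^2 - 2*x*y - 3*x

The degree is 2 — a generic line meets the curve in up to 2 points.
From the visible intercepts: it meets the x-axis at x = 0 (among the integer gridlines); every point of the y-axis in the box is on the curve.
These observations pin down the coefficients.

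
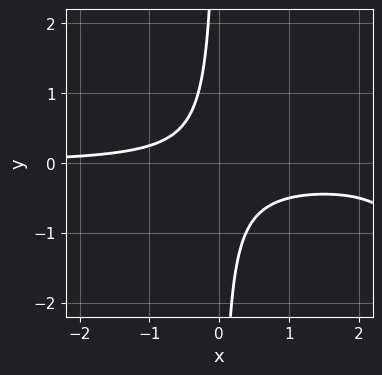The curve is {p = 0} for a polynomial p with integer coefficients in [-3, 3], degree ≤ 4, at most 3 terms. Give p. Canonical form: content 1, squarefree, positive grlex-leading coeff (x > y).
Degree: a generic line meets the curve in up to 3 points, so deg p = 3.
From the visible intercepts: the curve avoids every integer x-axis point in the box; the curve avoids every integer y-axis point in the box.
Putting this together gives p.

x^2*y - 3*x*y - 1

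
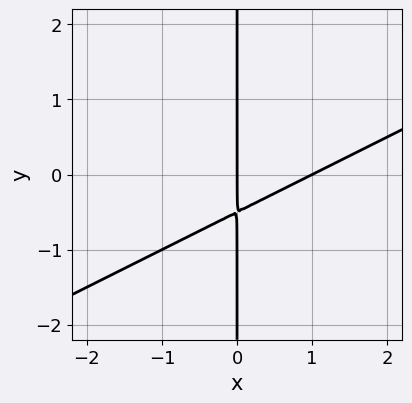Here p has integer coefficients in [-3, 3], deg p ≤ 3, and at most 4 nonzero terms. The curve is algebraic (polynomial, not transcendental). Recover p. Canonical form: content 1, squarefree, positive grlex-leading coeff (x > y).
First, degree: no degree-1 curve has this shape, so deg p = 2.
Next, observable constraints: the visible y-axis segment lies entirely on the curve; the x-axis gridline crossings are at x ∈ {0, 1}.
Finally, putting this together gives p.

x^2 - 2*x*y - x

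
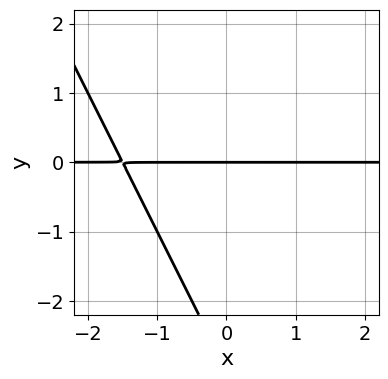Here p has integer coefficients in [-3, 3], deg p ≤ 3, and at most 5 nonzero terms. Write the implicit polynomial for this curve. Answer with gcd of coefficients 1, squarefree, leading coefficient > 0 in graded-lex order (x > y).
First, degree: a generic line meets the curve in up to 2 points, so deg p = 2.
Then, checking where it meets the axes: it meets the y-axis at y = 0 (among the integer gridlines); the visible x-axis segment lies entirely on the curve.
Finally, solving for integer coefficients yields p as stated.

2*x*y + y^2 + 3*y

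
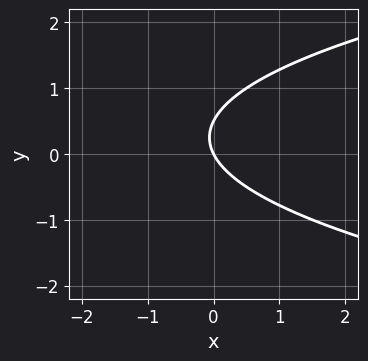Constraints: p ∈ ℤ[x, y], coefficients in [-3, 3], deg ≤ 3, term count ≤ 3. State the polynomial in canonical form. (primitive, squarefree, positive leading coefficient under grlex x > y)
2*y^2 - 2*x - y

1. Degree: no degree-1 curve has this shape, so deg p = 2.
2. Reading off the gridlines: it meets the y-axis at y = 0 (among the integer gridlines); one x-axis crossing is at x = 0.
3. Solving for integer coefficients yields p as stated.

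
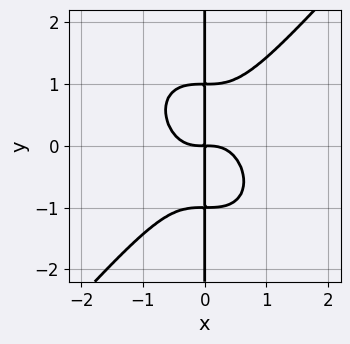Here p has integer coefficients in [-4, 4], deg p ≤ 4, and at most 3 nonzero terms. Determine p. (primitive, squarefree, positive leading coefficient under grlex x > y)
(a) The degree is 4 — no degree-3 curve has this shape.
(b) From the axis intercepts and sections: the visible y-axis segment lies entirely on the curve.
(c) Fitting integer coefficients to these (and the overall shape) gives p.

3*x^4 - 2*x*y^3 + 2*x*y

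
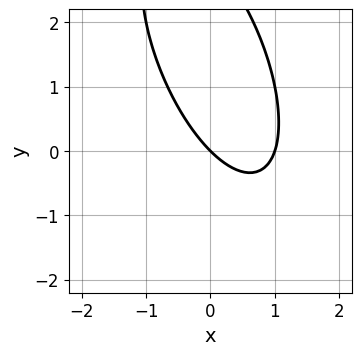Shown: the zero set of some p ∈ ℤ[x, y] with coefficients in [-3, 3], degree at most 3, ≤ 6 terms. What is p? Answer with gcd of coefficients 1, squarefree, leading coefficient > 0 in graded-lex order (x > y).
Degree: a generic line meets the curve in up to 2 points, so deg p = 2.
Checking where it meets the axes: one y-axis crossing is at y = 0; among the integer gridlines, it crosses the x-axis at x ∈ {0, 1}.
Together with the visible shape, these determine p as stated.

3*x^2 + 2*x*y + y^2 - 3*x - 3*y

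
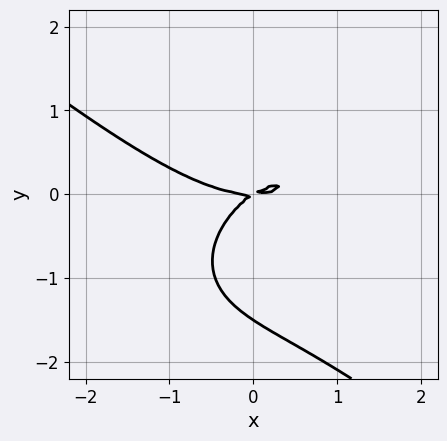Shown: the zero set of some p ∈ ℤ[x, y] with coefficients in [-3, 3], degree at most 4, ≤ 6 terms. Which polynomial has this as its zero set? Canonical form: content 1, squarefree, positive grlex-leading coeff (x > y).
x^3 + 2*y^3 - 2*x*y + 3*y^2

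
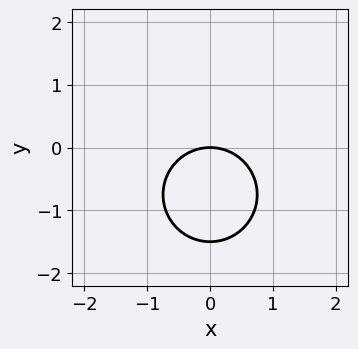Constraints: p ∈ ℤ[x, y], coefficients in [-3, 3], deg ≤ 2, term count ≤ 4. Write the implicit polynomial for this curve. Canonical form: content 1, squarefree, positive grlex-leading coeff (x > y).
2*x^2 + 2*y^2 + 3*y

First, degree: no degree-1 curve has this shape, so deg p = 2.
Next, symmetries: it's symmetric under x → −x, forcing even powers of x.
Then, reading off the gridlines: it meets the x-axis at x = 0 (among the integer gridlines); it crosses the y-axis at the gridline y = 0.
Finally, assembling these constraints gives the stated polynomial.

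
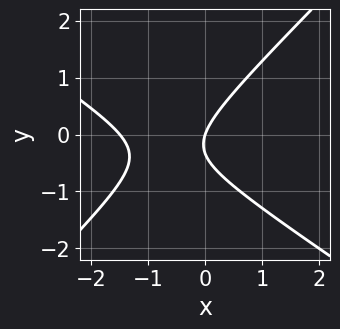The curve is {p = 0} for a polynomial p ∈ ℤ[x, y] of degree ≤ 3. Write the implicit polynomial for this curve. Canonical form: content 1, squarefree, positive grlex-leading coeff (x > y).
1. deg p = 2. No degree-1 curve has this shape.
2. Against the integer gridlines: one x-axis crossing is at x = 0; it meets the y-axis at y = 0 (among the integer gridlines).
3. Solving for integer coefficients yields p as stated.

2*x^2 + x*y - 3*y^2 + 3*x - y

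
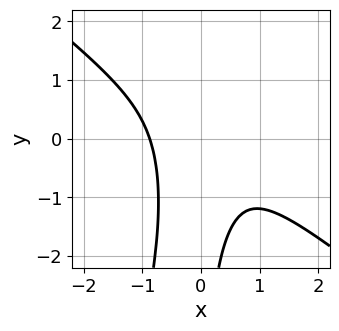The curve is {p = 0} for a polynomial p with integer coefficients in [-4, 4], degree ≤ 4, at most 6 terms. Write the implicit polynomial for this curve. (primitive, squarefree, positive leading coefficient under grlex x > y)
3*x^3 + 3*x^2*y - x*y^2 + 2

1. The degree is 3 — no degree-2 curve has this shape.
2. From the visible intercepts: the curve avoids every integer y-axis point in the box.
3. Assembling these constraints gives the stated polynomial.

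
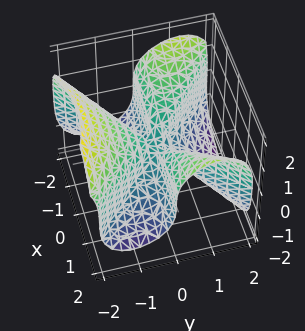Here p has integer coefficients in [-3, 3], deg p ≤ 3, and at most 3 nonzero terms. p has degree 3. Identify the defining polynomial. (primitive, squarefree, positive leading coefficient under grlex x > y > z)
x^2*y - y^3 - z^3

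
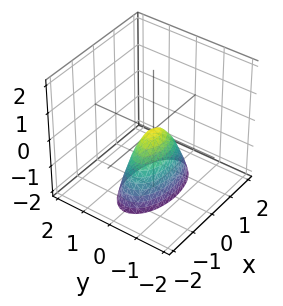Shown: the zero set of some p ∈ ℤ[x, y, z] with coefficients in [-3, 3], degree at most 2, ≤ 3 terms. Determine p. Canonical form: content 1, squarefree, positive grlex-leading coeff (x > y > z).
x^2 + 3*y^2 + z

First, the degree is 2 — a paraboloid; a quadric.
Next, symmetries: it's symmetric under y → −y, forcing even powers of y; it's symmetric under x → −x, forcing even powers of x.
Then, from the visible intercepts: it crosses the y-axis at the gridline y = 0; it meets the x-axis at x = 0 (among the integer gridlines); it meets the z-axis at z = 0 (among the integer gridlines).
Finally, matching integer coefficients to the picture gives p.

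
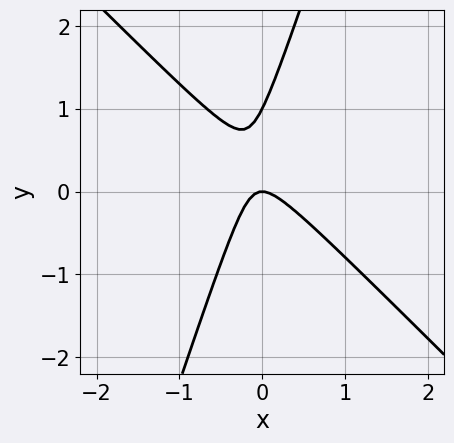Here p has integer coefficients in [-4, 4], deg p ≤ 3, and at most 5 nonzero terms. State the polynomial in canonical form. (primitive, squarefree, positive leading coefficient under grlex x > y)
3*x^2 + 2*x*y - y^2 + y

deg p = 2. A generic line meets the curve in up to 2 points.
Observable constraints: among the integer gridlines, it crosses the y-axis at y ∈ {0, 1}; it meets the x-axis at x = 0 (among the integer gridlines).
These observations pin down the coefficients.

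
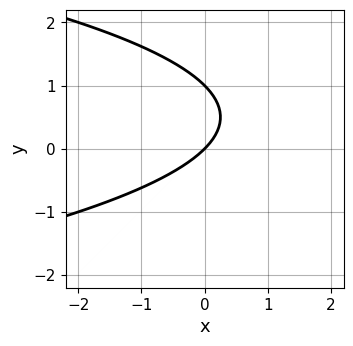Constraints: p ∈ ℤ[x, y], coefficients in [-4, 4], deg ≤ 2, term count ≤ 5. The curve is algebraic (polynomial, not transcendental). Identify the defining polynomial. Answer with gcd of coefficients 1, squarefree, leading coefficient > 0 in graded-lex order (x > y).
y^2 + x - y

1. The degree is 2 — no degree-1 curve has this shape.
2. Reading off the gridlines: among the integer gridlines, it crosses the y-axis at y ∈ {0, 1}; one x-axis crossing is at x = 0.
3. Assembling these constraints gives the stated polynomial.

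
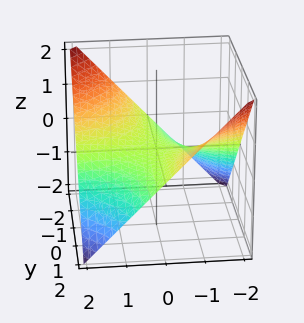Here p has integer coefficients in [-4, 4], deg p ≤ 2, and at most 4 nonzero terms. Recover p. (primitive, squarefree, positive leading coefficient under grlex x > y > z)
x*y + 2*z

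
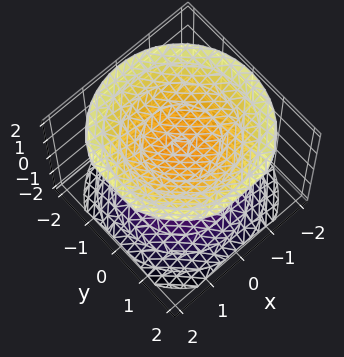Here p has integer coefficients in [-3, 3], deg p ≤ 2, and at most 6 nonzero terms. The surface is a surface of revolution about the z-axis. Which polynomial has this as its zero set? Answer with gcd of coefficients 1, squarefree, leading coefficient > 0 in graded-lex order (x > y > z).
(a) The picture has 2 separate pieces. They look like related sheets of one shape, so recover p as a whole.
(b) deg p = 2. No degree-1 surface has this shape.
(c) By symmetry, every cross-section ⟂ z is a circle, so x, y appear only via x² + y².
(d) From the axis intercepts and sections: among the integer gridlines, it crosses the z-axis at z ∈ {-1, 1}; it misses every integer gridline on the x-axis; it misses every integer gridline on the y-axis.
(e) Solving for integer coefficients yields p as stated.

2*x^2 + 2*y^2 - 3*z^2 + 3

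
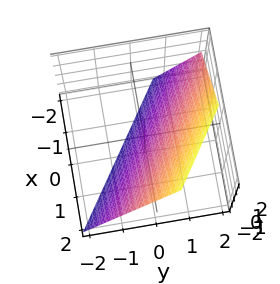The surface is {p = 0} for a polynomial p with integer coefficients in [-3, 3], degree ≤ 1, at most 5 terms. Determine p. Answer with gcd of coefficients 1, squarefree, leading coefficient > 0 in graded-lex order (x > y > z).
The degree is 1 — every cross-section is a straight line — this is a plane.
Against the integer gridlines: one x-axis crossing is at x = 1; it crosses the z-axis at the gridline z = -1.
Putting this together gives p.

2*x + 3*y - 2*z - 2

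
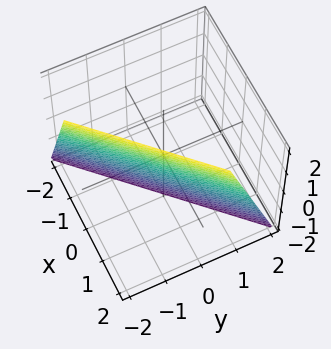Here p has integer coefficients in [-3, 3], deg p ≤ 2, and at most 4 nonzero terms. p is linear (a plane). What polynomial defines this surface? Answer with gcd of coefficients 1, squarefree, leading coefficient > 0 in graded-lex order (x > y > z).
(a) deg p = 1. The surface is flat (a plane).
(b) Against the integer gridlines: one z-axis crossing is at z = -2.
(c) Fitting integer coefficients to these (and the overall shape) gives p.

3*x - 3*y - z - 2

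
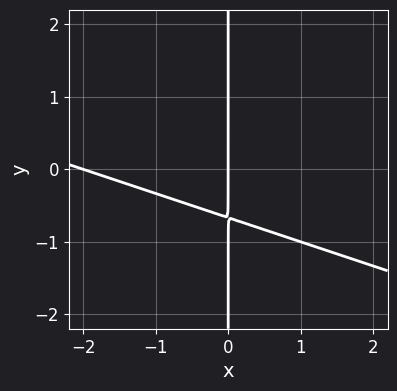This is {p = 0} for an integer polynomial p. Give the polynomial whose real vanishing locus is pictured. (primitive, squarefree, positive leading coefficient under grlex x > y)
x^2 + 3*x*y + 2*x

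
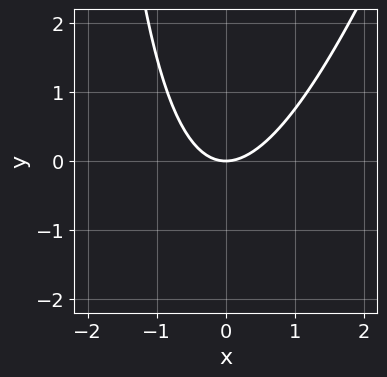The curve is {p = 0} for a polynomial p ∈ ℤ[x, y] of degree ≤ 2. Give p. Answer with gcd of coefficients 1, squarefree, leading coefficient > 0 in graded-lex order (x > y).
deg p = 2.
From the visible intercepts: one x-axis crossing is at x = 0; one y-axis crossing is at y = 0.
These observations pin down the coefficients.

3*x^2 - x*y - 3*y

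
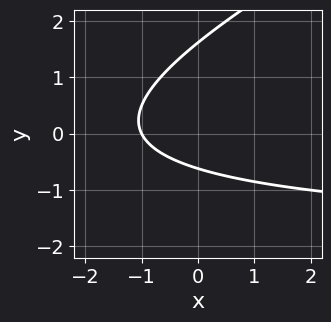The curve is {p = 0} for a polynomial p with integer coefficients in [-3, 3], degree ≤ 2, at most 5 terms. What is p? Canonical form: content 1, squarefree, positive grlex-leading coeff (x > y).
(a) deg p = 2. The shape is more complex than any degree-1 curve.
(b) Checking where it meets the axes: one x-axis crossing is at x = -1.
(c) These observations pin down the coefficients.

x*y - 2*y^2 + 2*x + 2*y + 2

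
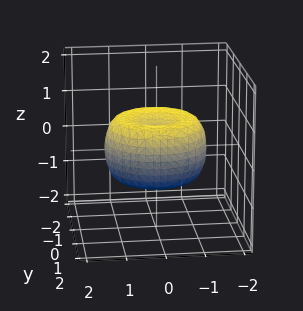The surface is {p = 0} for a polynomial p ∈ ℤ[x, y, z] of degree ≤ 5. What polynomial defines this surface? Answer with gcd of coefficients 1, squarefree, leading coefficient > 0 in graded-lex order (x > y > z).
2*x^4 + 4*x^2*y^2 + 2*y^4 - 3*x^2 - 3*y^2 + 3*z^2 - 1

(a) Degree: the shape is more complex than any degree-3 surface, so deg p = 4.
(b) Symmetries: rotational symmetry about the z-axis ⇒ p depends on x, y only through x² + y².
(c) From the axis intercepts and sections: a circular section at z = 0 has radius between 1 and 2.
(d) These observations pin down the coefficients.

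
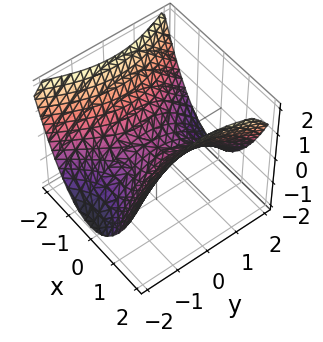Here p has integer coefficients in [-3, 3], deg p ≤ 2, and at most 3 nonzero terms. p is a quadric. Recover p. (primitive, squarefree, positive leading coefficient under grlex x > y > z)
2*x^2 - y^2 - 3*z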